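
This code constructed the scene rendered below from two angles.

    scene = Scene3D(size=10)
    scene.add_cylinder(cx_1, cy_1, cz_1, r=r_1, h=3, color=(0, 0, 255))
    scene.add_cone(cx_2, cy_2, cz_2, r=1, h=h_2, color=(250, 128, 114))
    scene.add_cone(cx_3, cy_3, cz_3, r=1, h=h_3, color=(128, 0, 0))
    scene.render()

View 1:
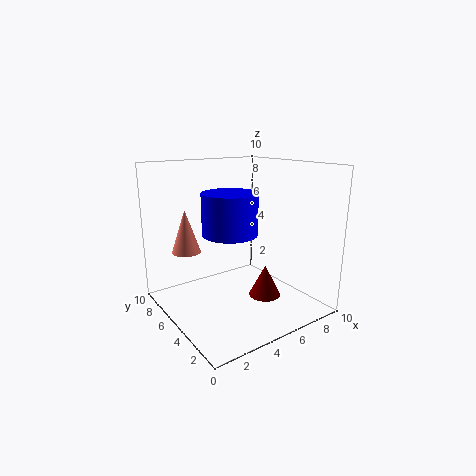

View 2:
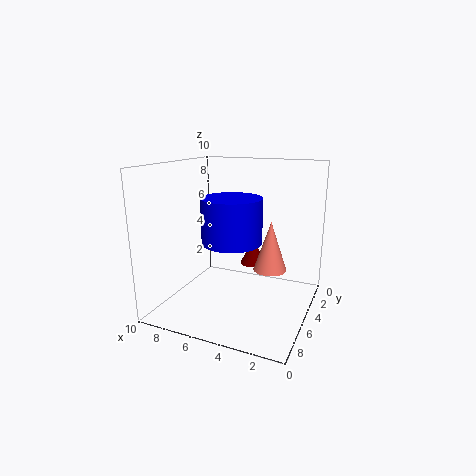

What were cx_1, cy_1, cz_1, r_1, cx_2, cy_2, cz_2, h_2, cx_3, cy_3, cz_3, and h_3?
cx_1 = 5, cy_1 = 6, cz_1 = 5, r_1 = 2, cx_2 = 2, cy_2 = 7, cz_2 = 4, h_2 = 3, cx_3 = 5, cy_3 = 2, cz_3 = 2, h_3 = 2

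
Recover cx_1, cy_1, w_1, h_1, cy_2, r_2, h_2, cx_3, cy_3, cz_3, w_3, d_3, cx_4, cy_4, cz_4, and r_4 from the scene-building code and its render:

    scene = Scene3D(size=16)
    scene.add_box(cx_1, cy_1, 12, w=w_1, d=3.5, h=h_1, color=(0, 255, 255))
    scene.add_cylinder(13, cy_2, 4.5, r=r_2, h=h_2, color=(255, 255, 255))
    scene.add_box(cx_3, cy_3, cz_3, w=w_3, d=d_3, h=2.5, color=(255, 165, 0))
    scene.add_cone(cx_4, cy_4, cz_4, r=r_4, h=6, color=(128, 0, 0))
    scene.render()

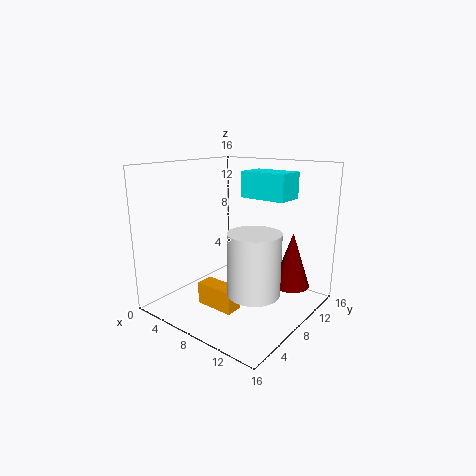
cx_1 = 6.5, cy_1 = 10.5, w_1 = 5.5, h_1 = 3, cy_2 = 4, r_2 = 2.5, h_2 = 6, cx_3 = 5, cy_3 = 4.5, cz_3 = 0.5, w_3 = 4.5, d_3 = 2, cx_4 = 13.5, cy_4 = 10.5, cz_4 = 3, r_4 = 2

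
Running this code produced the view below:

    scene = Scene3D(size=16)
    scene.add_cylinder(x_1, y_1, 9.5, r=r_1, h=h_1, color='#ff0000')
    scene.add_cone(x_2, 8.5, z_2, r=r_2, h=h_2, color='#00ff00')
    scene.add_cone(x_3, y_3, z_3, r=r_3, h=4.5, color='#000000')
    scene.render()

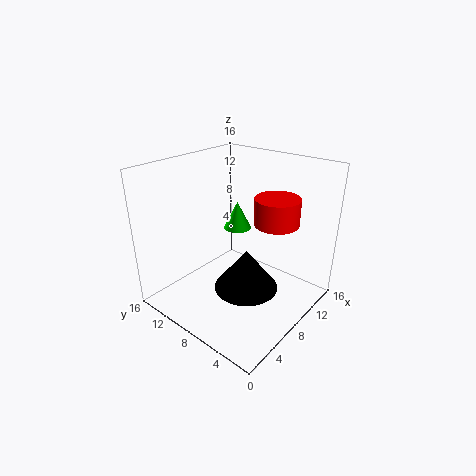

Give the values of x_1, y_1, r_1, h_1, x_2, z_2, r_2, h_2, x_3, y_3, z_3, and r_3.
x_1 = 11; y_1 = 5; r_1 = 2.5; h_1 = 3; x_2 = 8.5; z_2 = 9; r_2 = 1.5; h_2 = 3; x_3 = 7; y_3 = 6; z_3 = 3; r_3 = 3.5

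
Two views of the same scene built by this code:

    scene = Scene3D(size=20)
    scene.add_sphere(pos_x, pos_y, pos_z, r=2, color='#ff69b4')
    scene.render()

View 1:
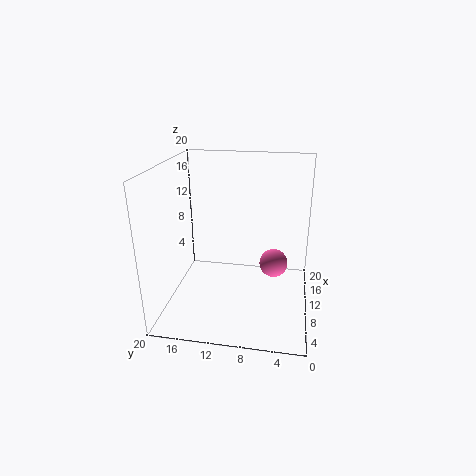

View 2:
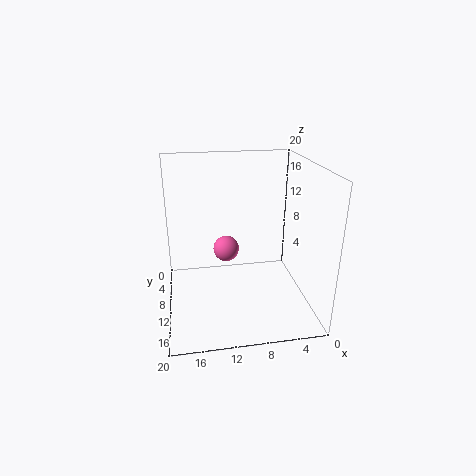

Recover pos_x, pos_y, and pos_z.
pos_x = 11, pos_y = 5, pos_z = 6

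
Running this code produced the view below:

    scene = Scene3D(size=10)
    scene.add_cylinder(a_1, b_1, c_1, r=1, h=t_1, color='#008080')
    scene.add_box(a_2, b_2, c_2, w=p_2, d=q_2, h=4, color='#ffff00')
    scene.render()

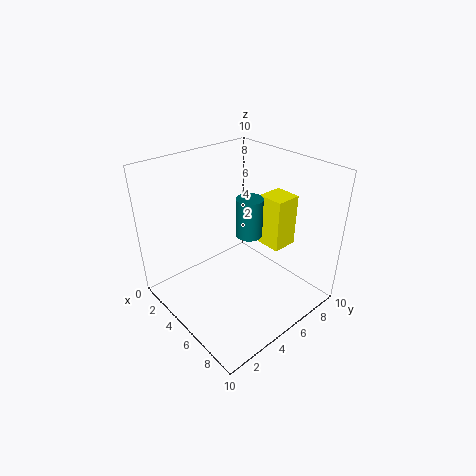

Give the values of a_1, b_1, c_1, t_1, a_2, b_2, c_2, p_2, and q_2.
a_1 = 4; b_1 = 7; c_1 = 4; t_1 = 3; a_2 = 4; b_2 = 8; c_2 = 3; p_2 = 2; q_2 = 2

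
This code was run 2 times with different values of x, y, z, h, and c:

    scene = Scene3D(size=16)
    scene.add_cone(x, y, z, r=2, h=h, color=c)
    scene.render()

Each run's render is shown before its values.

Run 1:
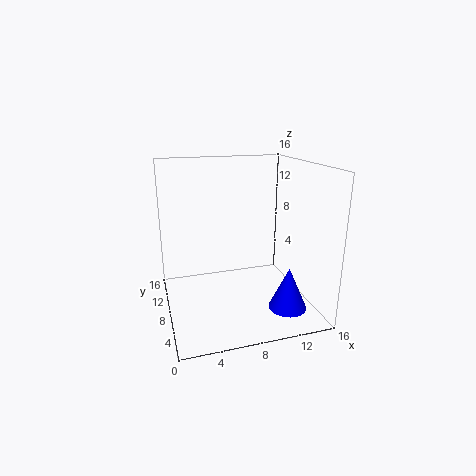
x = 12
y = 3
z = 1.5
h = 4.5
c = 'blue'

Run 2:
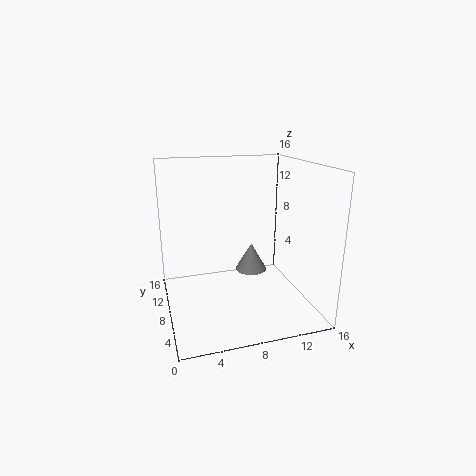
x = 11
y = 12
z = 2
h = 3.5
c = 'gray'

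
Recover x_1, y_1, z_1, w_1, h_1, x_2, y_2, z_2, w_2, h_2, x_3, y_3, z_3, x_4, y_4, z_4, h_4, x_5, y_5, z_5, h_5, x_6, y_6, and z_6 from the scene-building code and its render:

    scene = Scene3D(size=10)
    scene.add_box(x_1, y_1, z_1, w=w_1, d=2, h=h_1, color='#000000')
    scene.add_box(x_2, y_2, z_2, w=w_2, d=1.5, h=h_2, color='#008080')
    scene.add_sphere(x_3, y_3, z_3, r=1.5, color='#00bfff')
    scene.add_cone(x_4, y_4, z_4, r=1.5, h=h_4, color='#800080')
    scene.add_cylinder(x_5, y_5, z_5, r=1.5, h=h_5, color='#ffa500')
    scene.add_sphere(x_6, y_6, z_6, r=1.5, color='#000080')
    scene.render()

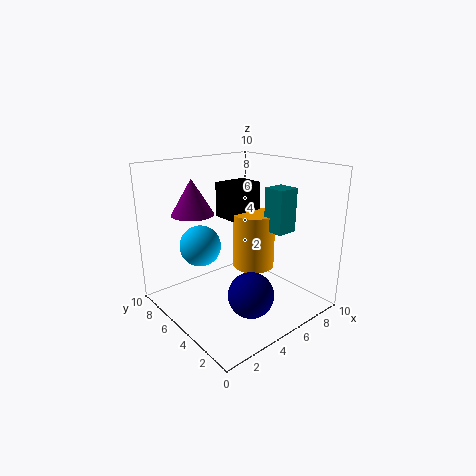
x_1 = 5; y_1 = 5.5; z_1 = 6; w_1 = 2.5; h_1 = 2.5; x_2 = 6.5; y_2 = 2.5; z_2 = 5.5; w_2 = 1.5; h_2 = 3; x_3 = 3.5; y_3 = 7.5; z_3 = 4; x_4 = 3; y_4 = 7.5; z_4 = 6.5; h_4 = 2.5; x_5 = 6.5; y_5 = 5; z_5 = 2.5; h_5 = 4; x_6 = 4; y_6 = 2.5; z_6 = 2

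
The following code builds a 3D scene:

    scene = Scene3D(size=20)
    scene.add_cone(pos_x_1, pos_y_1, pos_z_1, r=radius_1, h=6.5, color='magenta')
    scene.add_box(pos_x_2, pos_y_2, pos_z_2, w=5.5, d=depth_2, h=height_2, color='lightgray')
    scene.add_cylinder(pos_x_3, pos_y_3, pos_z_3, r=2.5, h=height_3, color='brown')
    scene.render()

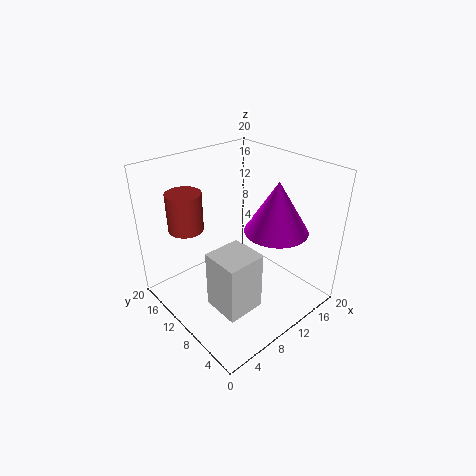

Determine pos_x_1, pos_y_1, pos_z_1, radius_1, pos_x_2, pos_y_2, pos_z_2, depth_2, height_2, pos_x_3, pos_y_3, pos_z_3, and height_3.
pos_x_1 = 11.5; pos_y_1 = 4.5; pos_z_1 = 13; radius_1 = 4; pos_x_2 = 5; pos_y_2 = 5.5; pos_z_2 = 0.5; depth_2 = 5.5; height_2 = 8.5; pos_x_3 = 5.5; pos_y_3 = 16; pos_z_3 = 10.5; height_3 = 5.5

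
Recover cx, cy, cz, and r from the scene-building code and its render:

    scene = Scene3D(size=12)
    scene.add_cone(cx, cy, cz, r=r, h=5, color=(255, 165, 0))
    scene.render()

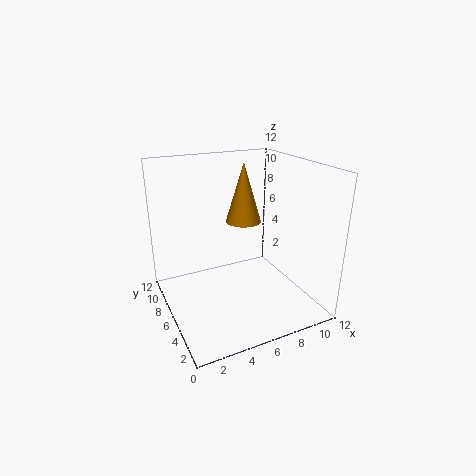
cx = 7; cy = 7; cz = 7; r = 1.5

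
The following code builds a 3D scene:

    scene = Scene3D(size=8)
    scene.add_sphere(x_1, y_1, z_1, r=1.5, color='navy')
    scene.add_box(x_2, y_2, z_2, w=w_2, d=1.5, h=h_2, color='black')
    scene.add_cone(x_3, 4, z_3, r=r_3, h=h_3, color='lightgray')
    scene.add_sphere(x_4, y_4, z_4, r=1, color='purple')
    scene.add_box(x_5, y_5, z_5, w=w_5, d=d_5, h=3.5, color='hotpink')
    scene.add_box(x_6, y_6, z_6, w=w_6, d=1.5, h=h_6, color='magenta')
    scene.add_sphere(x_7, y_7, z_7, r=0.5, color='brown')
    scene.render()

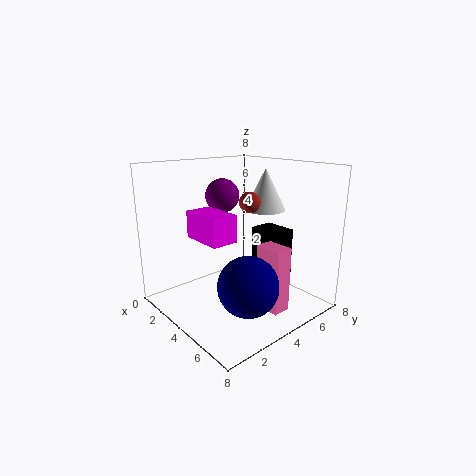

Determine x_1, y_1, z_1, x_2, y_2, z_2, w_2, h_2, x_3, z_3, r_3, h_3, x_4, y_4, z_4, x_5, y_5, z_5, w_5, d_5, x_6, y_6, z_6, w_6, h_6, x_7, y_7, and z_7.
x_1 = 6.5; y_1 = 2.5; z_1 = 2.5; x_2 = 3; y_2 = 6; z_2 = 1; w_2 = 2; h_2 = 3; x_3 = 6; z_3 = 6; r_3 = 1; h_3 = 2; x_4 = 2; y_4 = 4.5; z_4 = 6; x_5 = 5.5; y_5 = 4; z_5 = 0.5; w_5 = 1.5; d_5 = 1; x_6 = 2; y_6 = 2; z_6 = 4; w_6 = 2.5; h_6 = 1.5; x_7 = 6; y_7 = 3; z_7 = 6.5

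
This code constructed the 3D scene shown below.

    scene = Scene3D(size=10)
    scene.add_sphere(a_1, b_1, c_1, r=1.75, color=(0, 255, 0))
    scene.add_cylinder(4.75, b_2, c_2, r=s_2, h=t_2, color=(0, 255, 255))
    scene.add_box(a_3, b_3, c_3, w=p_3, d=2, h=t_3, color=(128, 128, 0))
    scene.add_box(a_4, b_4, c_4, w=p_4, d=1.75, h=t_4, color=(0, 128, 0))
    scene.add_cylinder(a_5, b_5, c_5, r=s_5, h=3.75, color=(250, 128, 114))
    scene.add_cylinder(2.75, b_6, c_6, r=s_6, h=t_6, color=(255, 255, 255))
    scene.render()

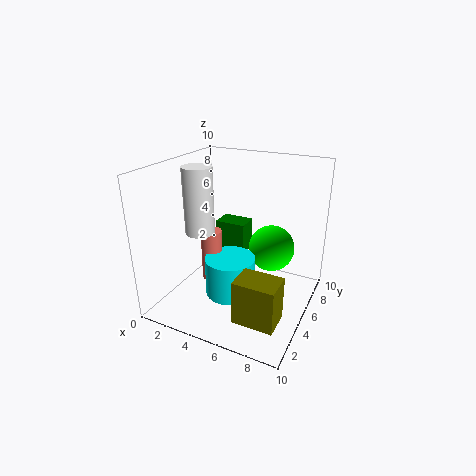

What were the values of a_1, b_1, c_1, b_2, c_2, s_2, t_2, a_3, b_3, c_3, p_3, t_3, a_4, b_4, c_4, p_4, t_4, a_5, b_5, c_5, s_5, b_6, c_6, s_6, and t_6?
a_1 = 6.5, b_1 = 7.75, c_1 = 3.25, b_2 = 4.25, c_2 = 1, s_2 = 1.75, t_2 = 2.75, a_3 = 6.25, b_3 = 1.5, c_3 = 0.75, p_3 = 2.75, t_3 = 3, a_4 = 1.5, b_4 = 8, c_4 = 2, p_4 = 2.5, t_4 = 2.5, a_5 = 3, b_5 = 4.75, c_5 = 1.5, s_5 = 0.75, b_6 = 3.75, c_6 = 5.5, s_6 = 1, t_6 = 4.5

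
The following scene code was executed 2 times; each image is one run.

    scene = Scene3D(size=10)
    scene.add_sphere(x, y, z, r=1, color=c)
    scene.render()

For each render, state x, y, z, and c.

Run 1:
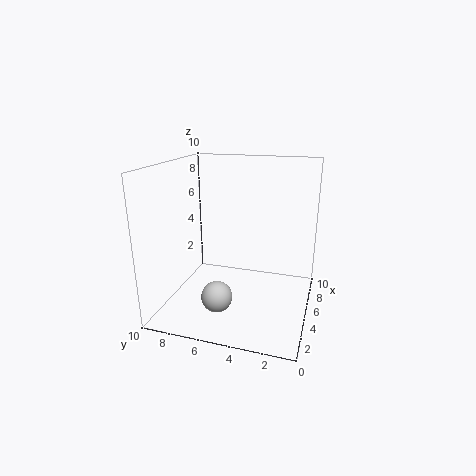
x = 2
y = 5.5
z = 2
c = 'lightgray'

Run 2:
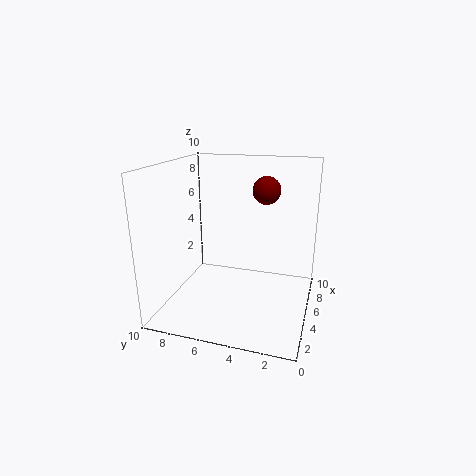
x = 7
y = 3.5
z = 8
c = 'maroon'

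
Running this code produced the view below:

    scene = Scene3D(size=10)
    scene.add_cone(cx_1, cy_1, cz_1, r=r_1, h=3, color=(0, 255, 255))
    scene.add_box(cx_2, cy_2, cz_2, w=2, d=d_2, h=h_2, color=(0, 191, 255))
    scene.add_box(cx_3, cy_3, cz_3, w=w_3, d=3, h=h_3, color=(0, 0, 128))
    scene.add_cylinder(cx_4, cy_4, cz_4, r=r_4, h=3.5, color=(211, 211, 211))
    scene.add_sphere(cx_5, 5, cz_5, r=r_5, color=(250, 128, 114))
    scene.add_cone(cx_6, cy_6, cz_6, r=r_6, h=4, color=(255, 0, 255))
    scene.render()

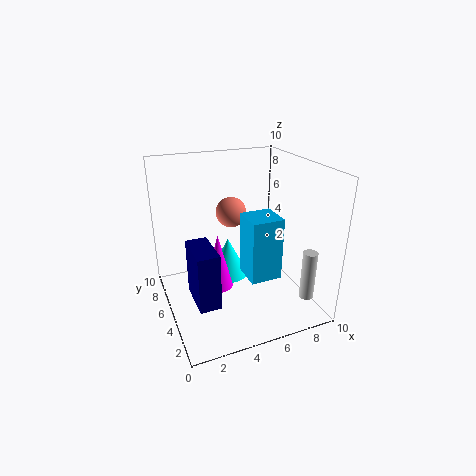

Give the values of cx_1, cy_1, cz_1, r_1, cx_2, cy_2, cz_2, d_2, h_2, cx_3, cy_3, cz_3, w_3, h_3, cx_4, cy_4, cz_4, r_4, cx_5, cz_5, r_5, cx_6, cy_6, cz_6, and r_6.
cx_1 = 5
cy_1 = 7
cz_1 = 1
r_1 = 1.5
cx_2 = 4.5
cy_2 = 1.5
cz_2 = 3.5
d_2 = 2
h_2 = 4
cx_3 = 1.5
cy_3 = 3
cz_3 = 1
w_3 = 1.5
h_3 = 4
cx_4 = 9
cy_4 = 2
cz_4 = 1
r_4 = 0.5
cx_5 = 4.5
cz_5 = 7
r_5 = 1
cx_6 = 3.5
cy_6 = 5
cz_6 = 1.5
r_6 = 1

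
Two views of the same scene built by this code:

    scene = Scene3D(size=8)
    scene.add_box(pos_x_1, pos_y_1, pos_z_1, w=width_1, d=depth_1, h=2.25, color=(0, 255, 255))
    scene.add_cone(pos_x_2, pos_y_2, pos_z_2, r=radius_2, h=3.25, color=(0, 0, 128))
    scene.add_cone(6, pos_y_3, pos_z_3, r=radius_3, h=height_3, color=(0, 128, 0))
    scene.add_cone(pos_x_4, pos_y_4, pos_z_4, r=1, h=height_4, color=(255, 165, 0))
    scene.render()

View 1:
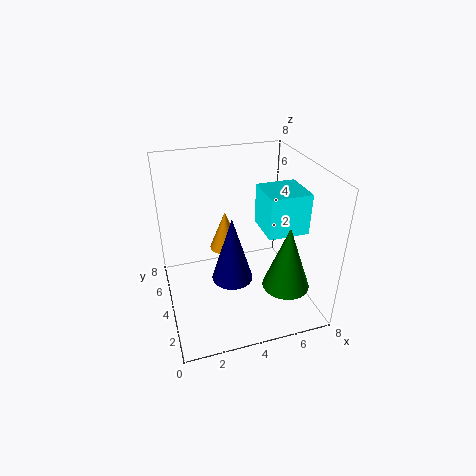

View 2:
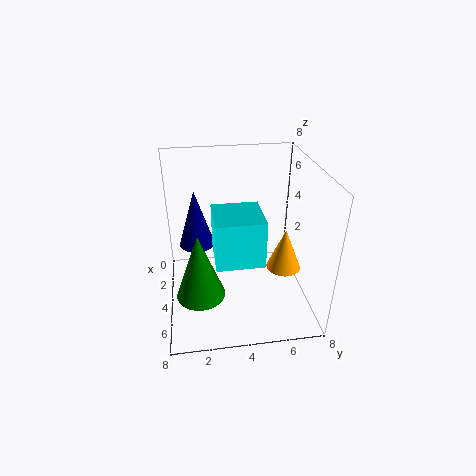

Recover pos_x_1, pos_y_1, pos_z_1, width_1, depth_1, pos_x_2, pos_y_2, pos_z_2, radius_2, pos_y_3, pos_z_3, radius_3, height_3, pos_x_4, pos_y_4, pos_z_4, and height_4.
pos_x_1 = 5.25; pos_y_1 = 2.5; pos_z_1 = 4.5; width_1 = 2.25; depth_1 = 2.25; pos_x_2 = 3; pos_y_2 = 1.75; pos_z_2 = 3.25; radius_2 = 1; pos_y_3 = 1.75; pos_z_3 = 2; radius_3 = 1.25; height_3 = 3.5; pos_x_4 = 4; pos_y_4 = 6.75; pos_z_4 = 1.75; height_4 = 2.5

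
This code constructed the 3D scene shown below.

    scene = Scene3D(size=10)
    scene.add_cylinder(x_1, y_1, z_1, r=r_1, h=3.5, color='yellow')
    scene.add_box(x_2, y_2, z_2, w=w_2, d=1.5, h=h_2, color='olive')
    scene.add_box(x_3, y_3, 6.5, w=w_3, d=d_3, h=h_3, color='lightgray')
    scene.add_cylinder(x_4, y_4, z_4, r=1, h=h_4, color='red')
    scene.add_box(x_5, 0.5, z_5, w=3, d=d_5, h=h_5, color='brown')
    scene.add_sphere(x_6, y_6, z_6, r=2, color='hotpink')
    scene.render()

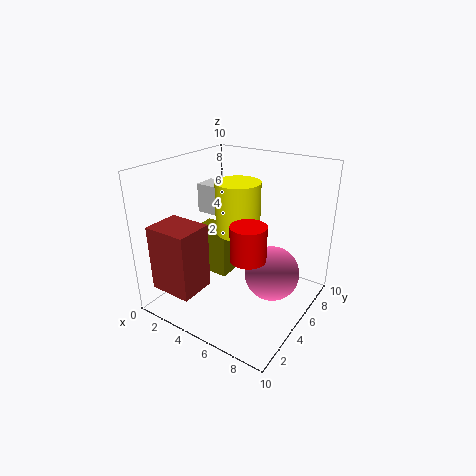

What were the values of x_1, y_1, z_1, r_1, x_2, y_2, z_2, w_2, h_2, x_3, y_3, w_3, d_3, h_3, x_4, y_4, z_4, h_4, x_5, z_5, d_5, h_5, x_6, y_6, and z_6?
x_1 = 5
y_1 = 5
z_1 = 5.5
r_1 = 1.5
x_2 = 0.5
y_2 = 6
z_2 = 0.5
w_2 = 2.5
h_2 = 4
x_3 = 2
y_3 = 4.5
w_3 = 2.5
d_3 = 1.5
h_3 = 2
x_4 = 8
y_4 = 1.5
z_4 = 6
h_4 = 2
x_5 = 1
z_5 = 2
d_5 = 2.5
h_5 = 4.5
x_6 = 7
y_6 = 6.5
z_6 = 2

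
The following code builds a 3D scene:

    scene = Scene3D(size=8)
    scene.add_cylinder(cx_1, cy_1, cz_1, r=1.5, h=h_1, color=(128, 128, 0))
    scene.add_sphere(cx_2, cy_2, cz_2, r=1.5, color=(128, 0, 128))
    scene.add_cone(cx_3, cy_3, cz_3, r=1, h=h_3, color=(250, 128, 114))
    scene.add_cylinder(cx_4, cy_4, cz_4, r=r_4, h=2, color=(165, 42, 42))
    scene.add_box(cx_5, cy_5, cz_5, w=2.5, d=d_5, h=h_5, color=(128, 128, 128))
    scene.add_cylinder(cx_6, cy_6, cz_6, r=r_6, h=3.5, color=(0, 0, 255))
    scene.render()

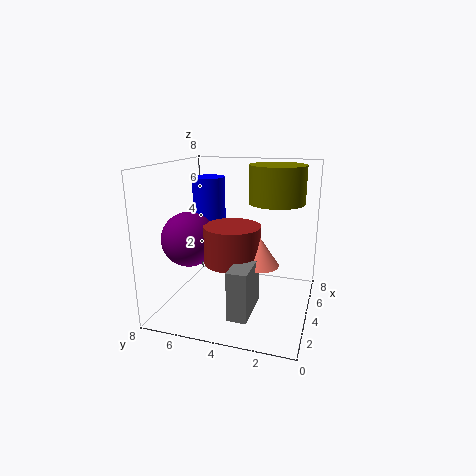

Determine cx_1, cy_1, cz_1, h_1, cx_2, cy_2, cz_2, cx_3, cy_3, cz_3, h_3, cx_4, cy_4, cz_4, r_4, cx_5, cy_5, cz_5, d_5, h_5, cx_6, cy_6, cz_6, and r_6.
cx_1 = 4.5, cy_1 = 2, cz_1 = 6, h_1 = 2, cx_2 = 3, cy_2 = 6.5, cz_2 = 4, cx_3 = 3, cy_3 = 2.5, cz_3 = 3, h_3 = 1.5, cx_4 = 3, cy_4 = 4, cz_4 = 3, r_4 = 1.5, cx_5 = 0.5, cy_5 = 2.5, cz_5 = 1, d_5 = 1, h_5 = 2.5, cx_6 = 6, cy_6 = 6.5, cz_6 = 3.5, r_6 = 1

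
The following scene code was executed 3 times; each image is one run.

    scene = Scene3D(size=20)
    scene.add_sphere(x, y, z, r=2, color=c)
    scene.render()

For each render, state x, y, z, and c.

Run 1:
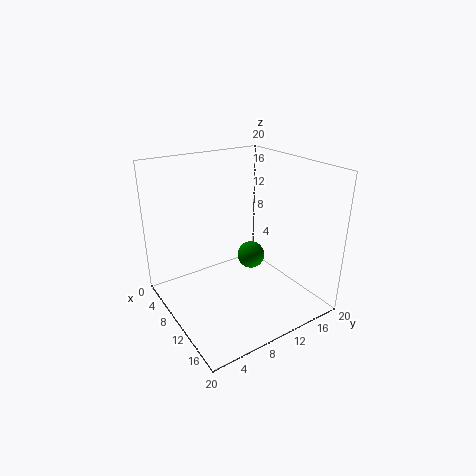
x = 9, y = 13, z = 6, c = 'green'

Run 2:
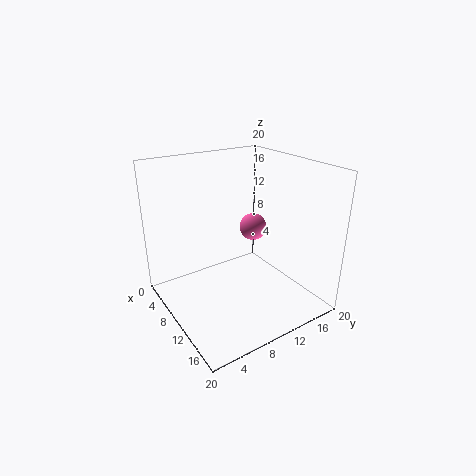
x = 8, y = 14, z = 10, c = 'hotpink'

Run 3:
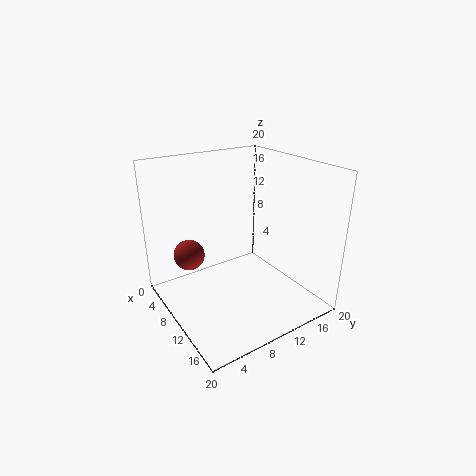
x = 9, y = 3, z = 9, c = 'brown'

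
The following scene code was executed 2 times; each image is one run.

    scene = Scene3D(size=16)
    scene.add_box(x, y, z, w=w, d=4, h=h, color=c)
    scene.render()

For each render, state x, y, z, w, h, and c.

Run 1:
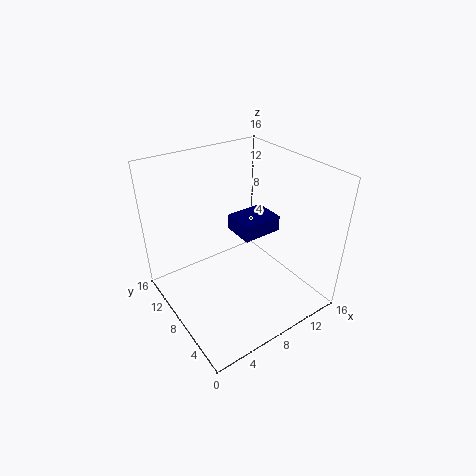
x = 10
y = 9
z = 6
w = 5
h = 2
c = 'navy'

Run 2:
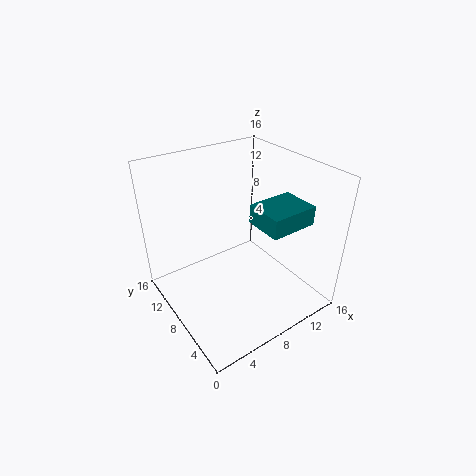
x = 8
y = 2
z = 11
w = 5
h = 2
c = 'teal'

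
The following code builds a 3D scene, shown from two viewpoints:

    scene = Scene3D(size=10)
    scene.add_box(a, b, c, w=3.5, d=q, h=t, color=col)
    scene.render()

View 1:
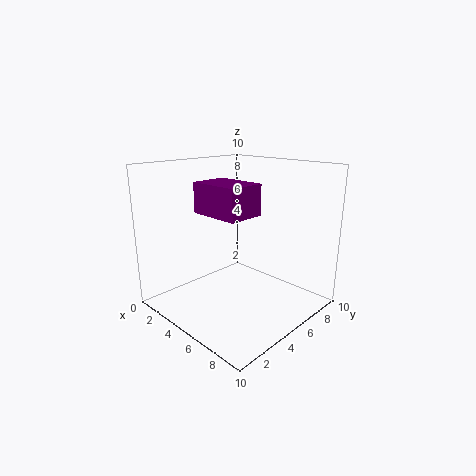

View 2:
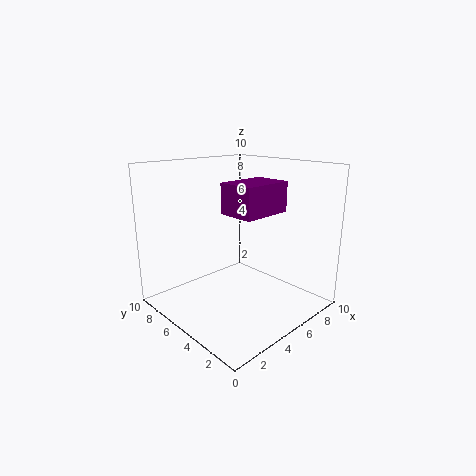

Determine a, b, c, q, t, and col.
a = 3.5; b = 2.5; c = 7; q = 2.5; t = 2; col = 'purple'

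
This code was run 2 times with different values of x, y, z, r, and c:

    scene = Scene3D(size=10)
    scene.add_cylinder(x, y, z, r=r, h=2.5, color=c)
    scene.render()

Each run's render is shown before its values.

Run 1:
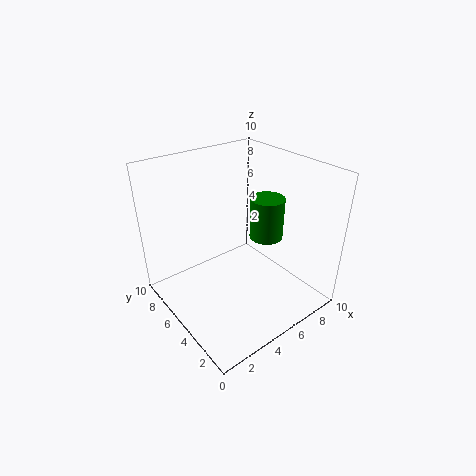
x = 5
y = 2.25
z = 6.5
r = 1
c = 'green'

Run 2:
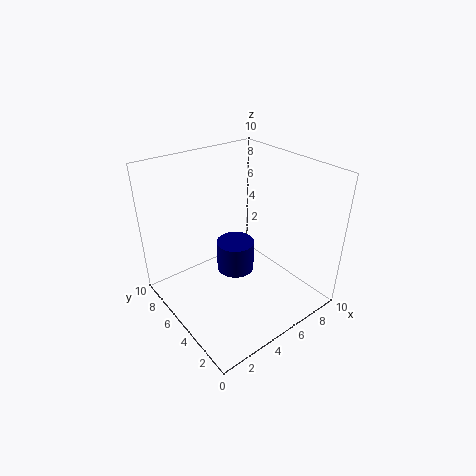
x = 6.5
y = 7.25
z = 0.5
r = 1.5
c = 'navy'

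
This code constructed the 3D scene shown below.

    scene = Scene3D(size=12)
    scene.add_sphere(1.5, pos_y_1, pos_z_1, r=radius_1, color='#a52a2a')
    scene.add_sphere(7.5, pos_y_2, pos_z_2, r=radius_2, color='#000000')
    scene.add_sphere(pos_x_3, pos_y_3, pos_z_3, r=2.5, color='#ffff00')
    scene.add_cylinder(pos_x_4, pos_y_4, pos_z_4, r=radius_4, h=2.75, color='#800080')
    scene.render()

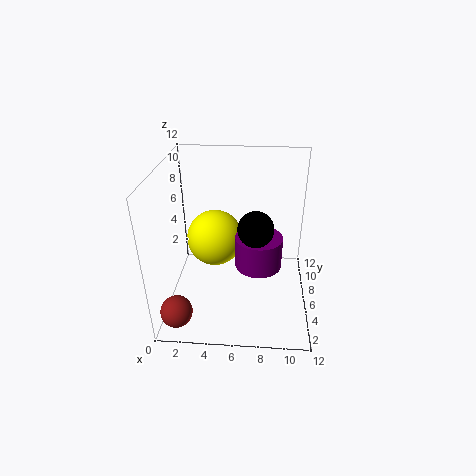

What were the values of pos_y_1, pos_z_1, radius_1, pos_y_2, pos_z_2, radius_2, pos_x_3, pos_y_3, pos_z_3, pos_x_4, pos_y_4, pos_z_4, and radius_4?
pos_y_1 = 1.5; pos_z_1 = 1.75; radius_1 = 1.25; pos_y_2 = 2.25; pos_z_2 = 9; radius_2 = 1.25; pos_x_3 = 3.75; pos_y_3 = 8; pos_z_3 = 4.75; pos_x_4 = 7.75; pos_y_4 = 6.25; pos_z_4 = 3.25; radius_4 = 2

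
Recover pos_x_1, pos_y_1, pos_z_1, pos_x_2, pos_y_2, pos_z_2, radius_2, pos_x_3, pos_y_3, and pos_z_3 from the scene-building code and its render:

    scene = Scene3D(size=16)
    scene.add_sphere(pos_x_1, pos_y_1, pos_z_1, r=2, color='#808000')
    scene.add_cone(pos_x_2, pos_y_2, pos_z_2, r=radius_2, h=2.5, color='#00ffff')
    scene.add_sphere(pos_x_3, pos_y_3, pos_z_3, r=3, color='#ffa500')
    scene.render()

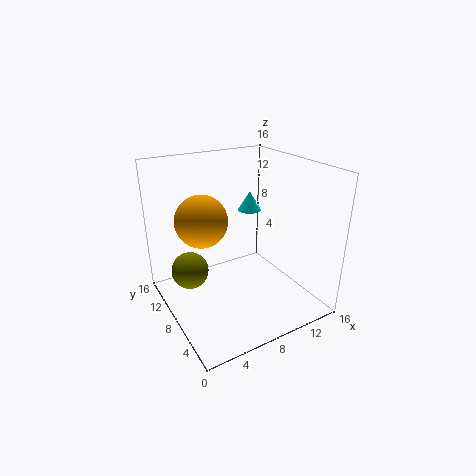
pos_x_1 = 2.5; pos_y_1 = 9; pos_z_1 = 5; pos_x_2 = 13; pos_y_2 = 13.5; pos_z_2 = 8.5; radius_2 = 1.5; pos_x_3 = 5; pos_y_3 = 11; pos_z_3 = 9.5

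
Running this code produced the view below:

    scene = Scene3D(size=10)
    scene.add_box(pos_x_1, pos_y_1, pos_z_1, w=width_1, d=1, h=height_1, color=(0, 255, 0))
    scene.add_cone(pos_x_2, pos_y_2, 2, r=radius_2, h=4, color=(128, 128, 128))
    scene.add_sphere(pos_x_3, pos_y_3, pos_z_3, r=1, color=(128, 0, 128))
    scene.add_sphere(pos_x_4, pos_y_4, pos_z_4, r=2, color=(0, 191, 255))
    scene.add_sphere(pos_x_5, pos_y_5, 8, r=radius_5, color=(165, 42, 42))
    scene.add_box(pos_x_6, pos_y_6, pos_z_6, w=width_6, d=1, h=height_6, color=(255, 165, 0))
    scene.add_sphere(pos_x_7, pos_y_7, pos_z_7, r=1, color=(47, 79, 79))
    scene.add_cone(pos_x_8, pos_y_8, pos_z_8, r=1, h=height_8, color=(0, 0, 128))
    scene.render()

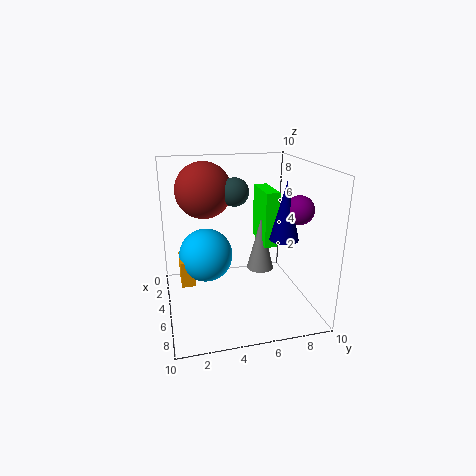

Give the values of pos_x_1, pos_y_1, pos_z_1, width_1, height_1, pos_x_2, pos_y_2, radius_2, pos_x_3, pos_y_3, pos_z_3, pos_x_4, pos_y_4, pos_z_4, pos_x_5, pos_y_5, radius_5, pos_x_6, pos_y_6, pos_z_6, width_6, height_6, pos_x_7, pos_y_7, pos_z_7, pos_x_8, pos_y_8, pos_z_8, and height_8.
pos_x_1 = 2
pos_y_1 = 7
pos_z_1 = 4
width_1 = 3
height_1 = 4
pos_x_2 = 4
pos_y_2 = 7
radius_2 = 1
pos_x_3 = 6
pos_y_3 = 9
pos_z_3 = 7
pos_x_4 = 3
pos_y_4 = 3
pos_z_4 = 3
pos_x_5 = 3
pos_y_5 = 3
radius_5 = 2
pos_x_6 = 2
pos_y_6 = 1
pos_z_6 = 1
width_6 = 2
height_6 = 2
pos_x_7 = 4
pos_y_7 = 5
pos_z_7 = 8
pos_x_8 = 6
pos_y_8 = 8
pos_z_8 = 5
height_8 = 4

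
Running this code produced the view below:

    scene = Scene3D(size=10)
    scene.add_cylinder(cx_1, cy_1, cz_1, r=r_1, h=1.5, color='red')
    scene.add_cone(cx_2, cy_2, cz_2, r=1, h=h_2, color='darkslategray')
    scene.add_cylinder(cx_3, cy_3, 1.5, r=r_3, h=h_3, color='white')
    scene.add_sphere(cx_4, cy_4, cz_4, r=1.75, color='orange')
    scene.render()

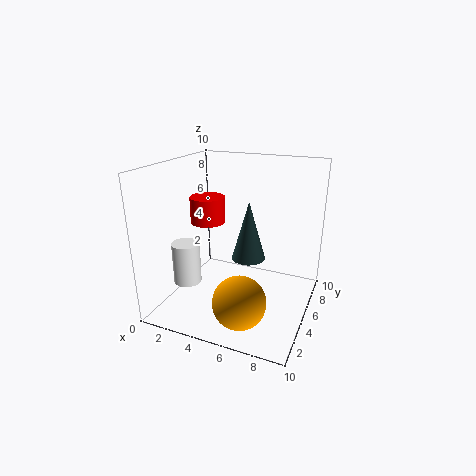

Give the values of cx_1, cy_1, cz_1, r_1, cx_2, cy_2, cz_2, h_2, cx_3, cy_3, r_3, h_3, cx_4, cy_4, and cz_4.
cx_1 = 4.5, cy_1 = 1.75, cz_1 = 7.25, r_1 = 1, cx_2 = 6.75, cy_2 = 2.5, cz_2 = 5, h_2 = 3.5, cx_3 = 1.5, cy_3 = 3.75, r_3 = 1, h_3 = 3, cx_4 = 6.25, cy_4 = 2.25, cz_4 = 1.75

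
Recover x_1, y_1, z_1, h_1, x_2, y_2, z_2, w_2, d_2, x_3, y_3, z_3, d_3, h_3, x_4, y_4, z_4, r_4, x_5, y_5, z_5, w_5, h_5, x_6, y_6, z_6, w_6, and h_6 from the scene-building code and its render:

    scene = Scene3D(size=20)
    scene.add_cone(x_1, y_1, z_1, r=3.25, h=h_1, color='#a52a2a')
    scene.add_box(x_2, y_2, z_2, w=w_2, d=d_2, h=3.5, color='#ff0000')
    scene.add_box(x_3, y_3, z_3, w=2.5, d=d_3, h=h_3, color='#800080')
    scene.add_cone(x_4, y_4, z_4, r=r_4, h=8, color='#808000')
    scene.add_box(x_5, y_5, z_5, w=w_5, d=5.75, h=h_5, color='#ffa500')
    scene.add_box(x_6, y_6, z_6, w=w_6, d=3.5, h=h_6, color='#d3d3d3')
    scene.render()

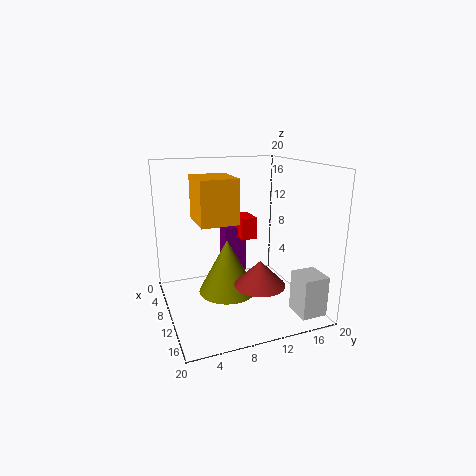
x_1 = 15.75; y_1 = 10.75; z_1 = 5.5; h_1 = 3.25; x_2 = 0.75; y_2 = 12.75; z_2 = 7.5; w_2 = 4; d_2 = 2.5; x_3 = 0.25; y_3 = 10.5; z_3 = 1.5; d_3 = 3.75; h_3 = 7.5; x_4 = 8.25; y_4 = 9; z_4 = 1.25; r_4 = 4.25; x_5 = 0.75; y_5 = 5.5; z_5 = 11; w_5 = 6.75; h_5 = 6.75; x_6 = 15; y_6 = 15.75; z_6 = 0.75; w_6 = 3.75; h_6 = 5.5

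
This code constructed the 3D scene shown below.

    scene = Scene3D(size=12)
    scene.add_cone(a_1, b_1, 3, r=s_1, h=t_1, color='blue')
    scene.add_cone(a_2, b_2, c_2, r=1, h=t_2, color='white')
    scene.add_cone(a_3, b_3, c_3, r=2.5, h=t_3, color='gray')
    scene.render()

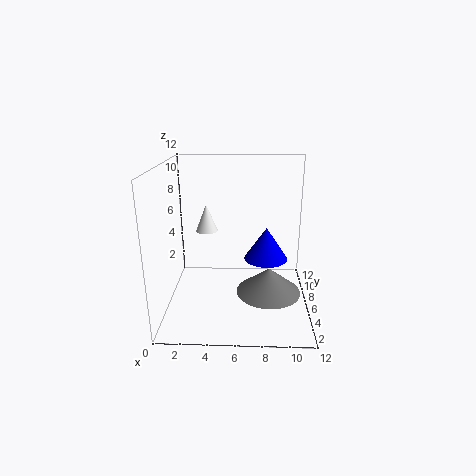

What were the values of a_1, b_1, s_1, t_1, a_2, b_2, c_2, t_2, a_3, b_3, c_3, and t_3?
a_1 = 8.5, b_1 = 8.5, s_1 = 2, t_1 = 3, a_2 = 3, b_2 = 9, c_2 = 5.5, t_2 = 2.5, a_3 = 8.5, b_3 = 3.5, c_3 = 2.5, t_3 = 2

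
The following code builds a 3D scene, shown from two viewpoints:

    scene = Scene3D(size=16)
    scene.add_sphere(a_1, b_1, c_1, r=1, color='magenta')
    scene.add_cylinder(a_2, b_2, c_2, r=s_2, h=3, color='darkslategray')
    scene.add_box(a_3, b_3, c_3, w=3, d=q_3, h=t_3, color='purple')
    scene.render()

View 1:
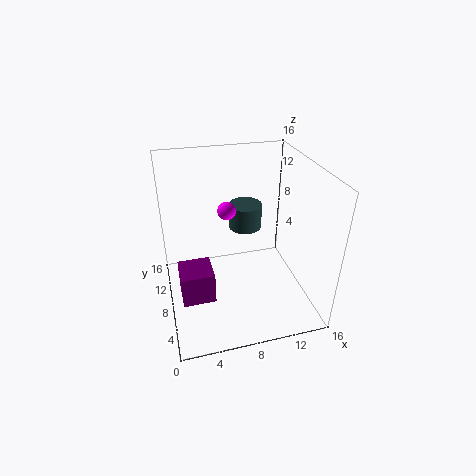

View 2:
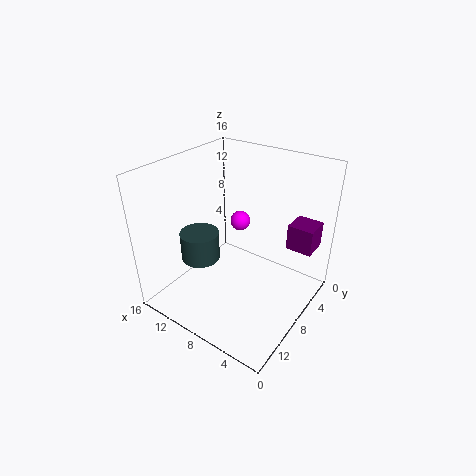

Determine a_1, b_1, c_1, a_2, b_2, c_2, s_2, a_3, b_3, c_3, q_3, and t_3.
a_1 = 7; b_1 = 9; c_1 = 11; a_2 = 10; b_2 = 12; c_2 = 7; s_2 = 2; a_3 = 1; b_3 = 1; c_3 = 6; q_3 = 3; t_3 = 3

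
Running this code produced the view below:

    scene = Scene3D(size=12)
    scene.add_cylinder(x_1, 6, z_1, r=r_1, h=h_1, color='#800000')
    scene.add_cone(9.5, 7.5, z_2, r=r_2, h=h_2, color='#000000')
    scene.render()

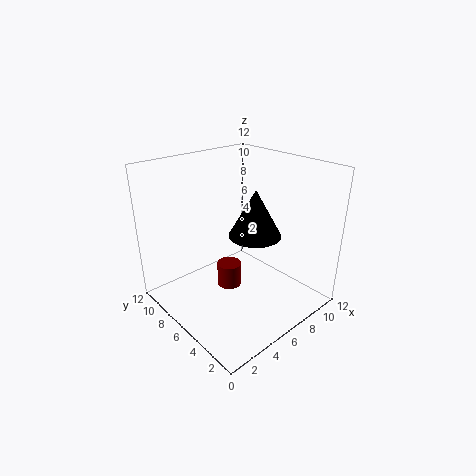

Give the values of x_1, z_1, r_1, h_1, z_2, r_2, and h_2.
x_1 = 5; z_1 = 2; r_1 = 1; h_1 = 2; z_2 = 4.5; r_2 = 2.5; h_2 = 4.5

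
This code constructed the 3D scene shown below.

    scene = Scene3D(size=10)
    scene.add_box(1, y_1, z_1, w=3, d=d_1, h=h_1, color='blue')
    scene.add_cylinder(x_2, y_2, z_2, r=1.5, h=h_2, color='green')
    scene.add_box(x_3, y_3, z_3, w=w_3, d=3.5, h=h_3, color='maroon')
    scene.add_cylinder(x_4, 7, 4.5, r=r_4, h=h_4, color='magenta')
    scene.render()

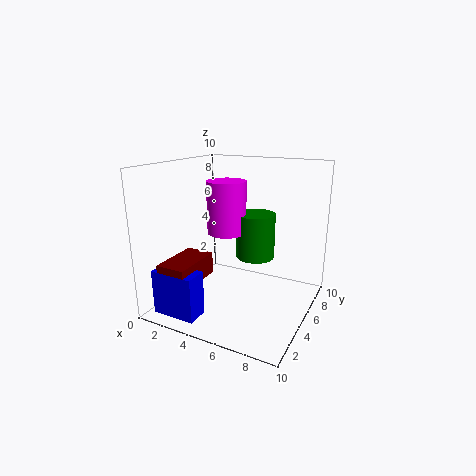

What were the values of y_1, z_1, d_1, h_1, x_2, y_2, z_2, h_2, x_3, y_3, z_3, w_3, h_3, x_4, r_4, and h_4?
y_1 = 0.5; z_1 = 0.5; d_1 = 1.5; h_1 = 3; x_2 = 5; y_2 = 8; z_2 = 2.5; h_2 = 3.5; x_3 = 1.5; y_3 = 0.5; z_3 = 2.5; w_3 = 2; h_3 = 1.5; x_4 = 3; r_4 = 1.5; h_4 = 4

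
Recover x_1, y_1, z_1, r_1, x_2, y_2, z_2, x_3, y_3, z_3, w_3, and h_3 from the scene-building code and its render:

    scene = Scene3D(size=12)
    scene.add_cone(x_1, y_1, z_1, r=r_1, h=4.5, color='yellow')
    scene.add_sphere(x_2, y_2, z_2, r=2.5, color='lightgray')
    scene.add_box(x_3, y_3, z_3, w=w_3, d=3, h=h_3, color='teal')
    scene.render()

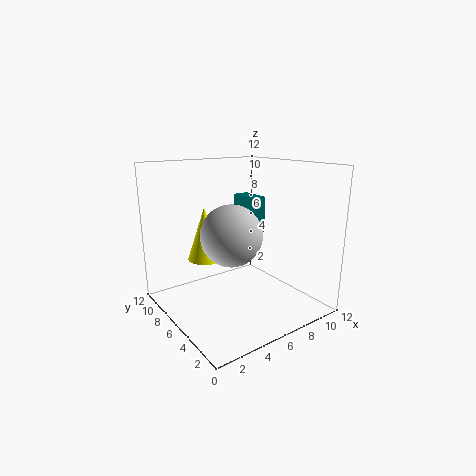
x_1 = 4, y_1 = 8, z_1 = 4, r_1 = 1.5, x_2 = 5, y_2 = 5.5, z_2 = 6.5, x_3 = 9.5, y_3 = 8.5, z_3 = 5, w_3 = 1.5, h_3 = 3.5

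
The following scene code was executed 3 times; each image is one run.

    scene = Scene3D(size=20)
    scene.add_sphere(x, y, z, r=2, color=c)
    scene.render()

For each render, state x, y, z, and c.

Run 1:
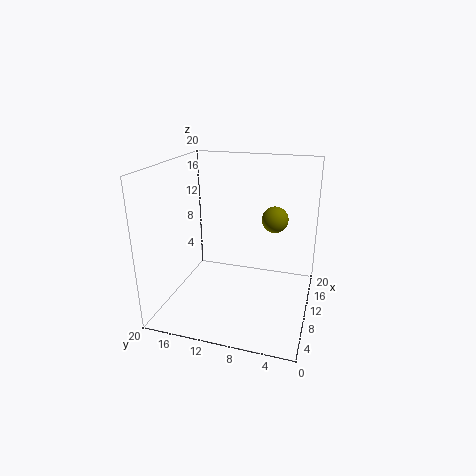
x = 16; y = 6; z = 11; c = 'olive'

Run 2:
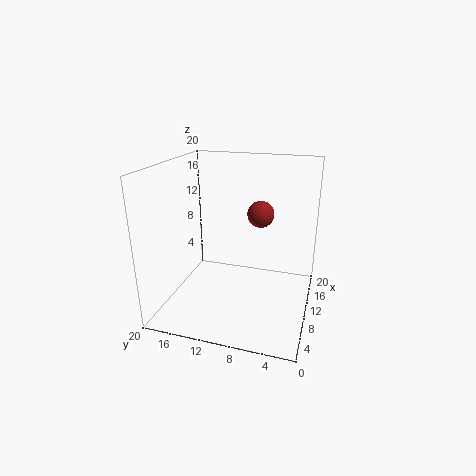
x = 15; y = 8; z = 12; c = 'brown'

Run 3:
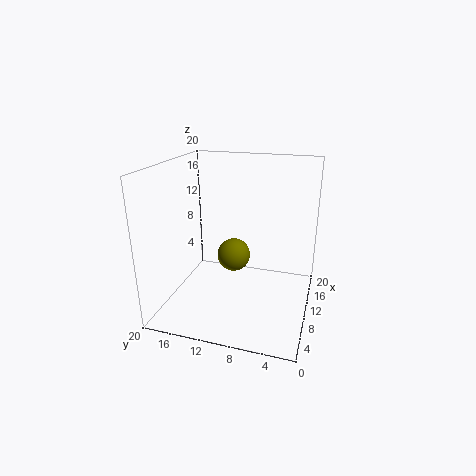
x = 5; y = 9; z = 10; c = 'olive'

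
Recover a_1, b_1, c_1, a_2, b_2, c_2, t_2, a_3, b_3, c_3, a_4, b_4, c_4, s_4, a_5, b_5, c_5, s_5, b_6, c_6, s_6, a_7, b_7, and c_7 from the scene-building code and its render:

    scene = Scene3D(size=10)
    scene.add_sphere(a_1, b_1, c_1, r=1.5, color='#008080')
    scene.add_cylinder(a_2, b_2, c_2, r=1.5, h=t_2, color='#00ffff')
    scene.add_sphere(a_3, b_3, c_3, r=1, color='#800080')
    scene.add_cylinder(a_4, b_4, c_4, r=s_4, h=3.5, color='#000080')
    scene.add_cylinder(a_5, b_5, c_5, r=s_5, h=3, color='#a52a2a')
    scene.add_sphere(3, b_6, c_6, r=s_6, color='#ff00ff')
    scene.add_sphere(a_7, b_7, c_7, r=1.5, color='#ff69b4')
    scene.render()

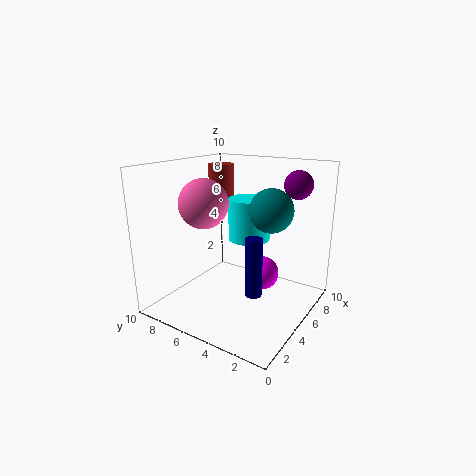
a_1 = 6, b_1 = 3, c_1 = 7, a_2 = 6.5, b_2 = 5, c_2 = 4.5, t_2 = 3, a_3 = 8, b_3 = 2, c_3 = 8.5, a_4 = 2, b_4 = 2, c_4 = 3, s_4 = 0.5, a_5 = 8, b_5 = 8.5, c_5 = 6.5, s_5 = 1, b_6 = 2, c_6 = 4, s_6 = 1, a_7 = 2, b_7 = 5.5, c_7 = 8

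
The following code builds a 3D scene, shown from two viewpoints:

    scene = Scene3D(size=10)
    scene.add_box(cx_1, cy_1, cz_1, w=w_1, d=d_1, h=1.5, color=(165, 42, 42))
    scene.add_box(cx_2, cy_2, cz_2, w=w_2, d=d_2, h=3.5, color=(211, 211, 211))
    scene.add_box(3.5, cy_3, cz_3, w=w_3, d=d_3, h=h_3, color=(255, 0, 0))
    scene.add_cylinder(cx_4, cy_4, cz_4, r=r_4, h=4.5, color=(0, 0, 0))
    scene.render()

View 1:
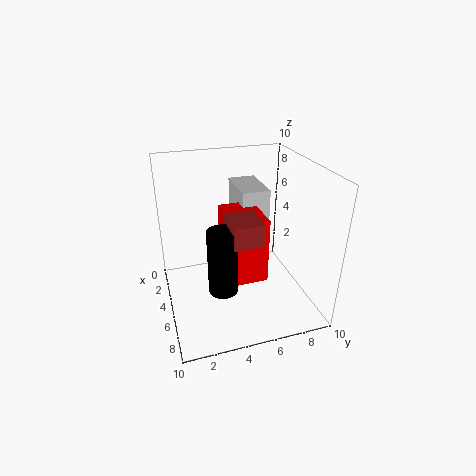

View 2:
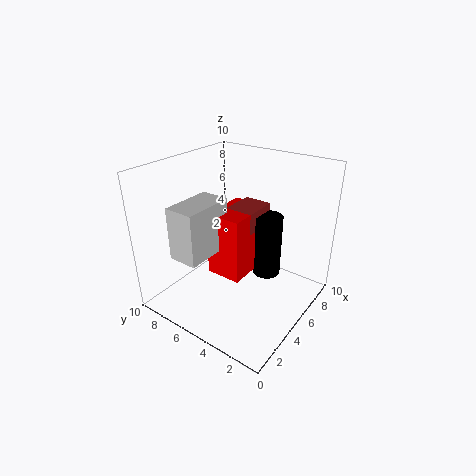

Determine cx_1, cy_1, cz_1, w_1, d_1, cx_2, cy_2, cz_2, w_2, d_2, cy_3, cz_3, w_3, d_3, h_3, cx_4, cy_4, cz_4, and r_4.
cx_1 = 5
cy_1 = 4
cz_1 = 5.5
w_1 = 2.5
d_1 = 2
cx_2 = 1
cy_2 = 5.5
cz_2 = 4.5
w_2 = 3.5
d_2 = 2
cy_3 = 4
cz_3 = 2.5
w_3 = 3.5
d_3 = 2.5
h_3 = 4.5
cx_4 = 6.5
cy_4 = 3.5
cz_4 = 2
r_4 = 1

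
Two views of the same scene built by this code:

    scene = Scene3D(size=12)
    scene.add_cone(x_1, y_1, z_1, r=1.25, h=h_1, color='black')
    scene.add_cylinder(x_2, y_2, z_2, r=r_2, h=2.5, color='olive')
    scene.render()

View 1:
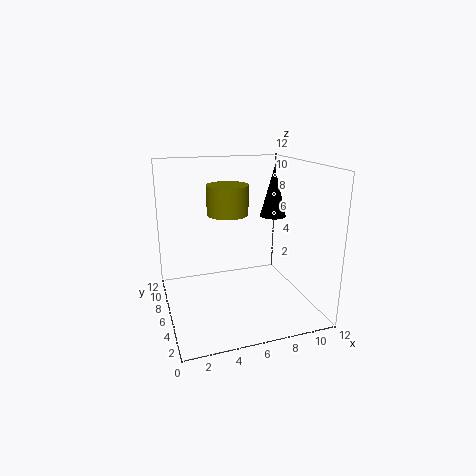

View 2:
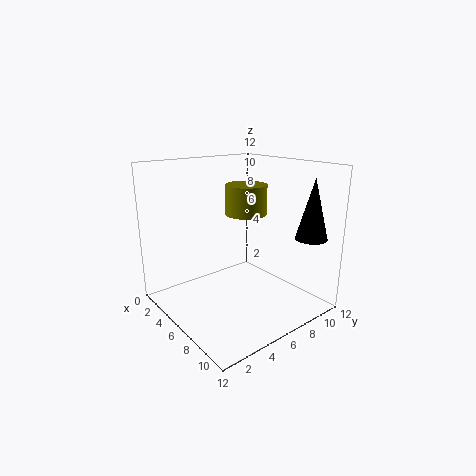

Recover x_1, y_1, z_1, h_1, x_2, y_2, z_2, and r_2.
x_1 = 10.75; y_1 = 9.5; z_1 = 6.5; h_1 = 4.75; x_2 = 5.5; y_2 = 7.25; z_2 = 7.75; r_2 = 1.75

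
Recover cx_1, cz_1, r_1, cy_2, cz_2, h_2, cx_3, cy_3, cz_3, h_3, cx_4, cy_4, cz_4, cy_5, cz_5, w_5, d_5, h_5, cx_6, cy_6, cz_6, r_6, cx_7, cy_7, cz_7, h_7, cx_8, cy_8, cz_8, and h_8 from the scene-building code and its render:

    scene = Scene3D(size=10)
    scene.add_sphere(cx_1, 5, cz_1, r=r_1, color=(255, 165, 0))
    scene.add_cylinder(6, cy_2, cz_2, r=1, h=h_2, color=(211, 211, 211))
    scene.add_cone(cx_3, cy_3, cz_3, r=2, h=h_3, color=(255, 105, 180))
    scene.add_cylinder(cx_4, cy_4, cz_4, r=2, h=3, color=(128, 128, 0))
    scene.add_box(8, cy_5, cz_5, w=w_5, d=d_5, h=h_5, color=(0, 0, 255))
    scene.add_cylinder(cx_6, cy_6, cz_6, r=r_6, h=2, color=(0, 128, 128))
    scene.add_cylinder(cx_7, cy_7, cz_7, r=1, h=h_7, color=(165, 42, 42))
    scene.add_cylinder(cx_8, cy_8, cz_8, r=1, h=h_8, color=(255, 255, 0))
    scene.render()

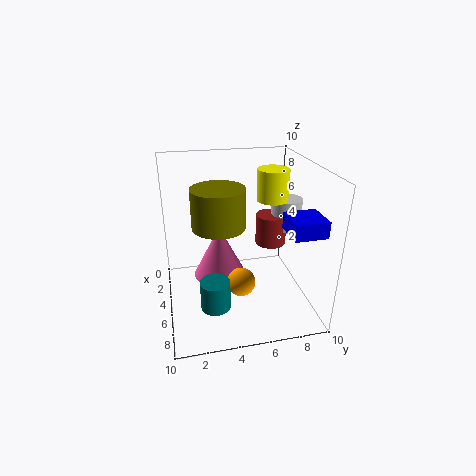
cx_1 = 6
cz_1 = 2
r_1 = 1
cy_2 = 8
cz_2 = 6
h_2 = 2
cx_3 = 3
cy_3 = 4
cz_3 = 1
h_3 = 4
cx_4 = 3
cy_4 = 4
cz_4 = 5
cy_5 = 7
cz_5 = 7
w_5 = 2
d_5 = 2
h_5 = 1
cx_6 = 7
cy_6 = 3
cz_6 = 1
r_6 = 1
cx_7 = 6
cy_7 = 7
cz_7 = 5
h_7 = 2
cx_8 = 6
cy_8 = 7
cz_8 = 8
h_8 = 2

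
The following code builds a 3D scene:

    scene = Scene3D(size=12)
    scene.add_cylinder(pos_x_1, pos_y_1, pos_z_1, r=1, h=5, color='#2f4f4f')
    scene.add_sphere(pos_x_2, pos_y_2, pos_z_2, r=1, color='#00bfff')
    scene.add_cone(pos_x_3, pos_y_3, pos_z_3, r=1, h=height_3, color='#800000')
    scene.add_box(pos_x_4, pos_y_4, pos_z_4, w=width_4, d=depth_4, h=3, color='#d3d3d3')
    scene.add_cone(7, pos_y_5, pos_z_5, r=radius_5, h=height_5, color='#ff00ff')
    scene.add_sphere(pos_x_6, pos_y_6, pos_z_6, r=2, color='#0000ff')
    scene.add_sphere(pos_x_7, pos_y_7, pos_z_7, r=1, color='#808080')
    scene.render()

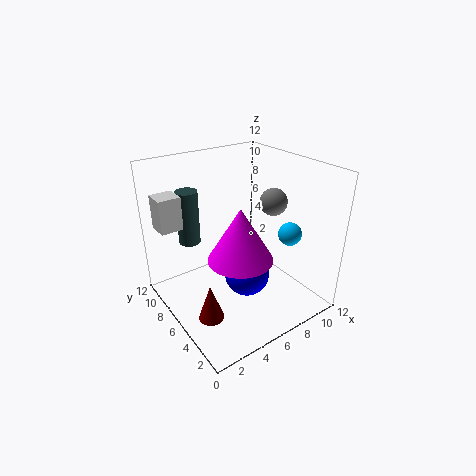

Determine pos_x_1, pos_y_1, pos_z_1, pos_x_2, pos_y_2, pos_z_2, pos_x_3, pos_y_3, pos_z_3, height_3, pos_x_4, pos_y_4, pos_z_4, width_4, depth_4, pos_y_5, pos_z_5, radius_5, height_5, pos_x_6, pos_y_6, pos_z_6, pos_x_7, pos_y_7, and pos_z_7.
pos_x_1 = 4, pos_y_1 = 11, pos_z_1 = 4, pos_x_2 = 10, pos_y_2 = 4, pos_z_2 = 6, pos_x_3 = 2, pos_y_3 = 4, pos_z_3 = 1, height_3 = 3, pos_x_4 = 1, pos_y_4 = 10, pos_z_4 = 6, width_4 = 2, depth_4 = 2, pos_y_5 = 7, pos_z_5 = 3, radius_5 = 3, height_5 = 5, pos_x_6 = 7, pos_y_6 = 6, pos_z_6 = 2, pos_x_7 = 7, pos_y_7 = 3, pos_z_7 = 10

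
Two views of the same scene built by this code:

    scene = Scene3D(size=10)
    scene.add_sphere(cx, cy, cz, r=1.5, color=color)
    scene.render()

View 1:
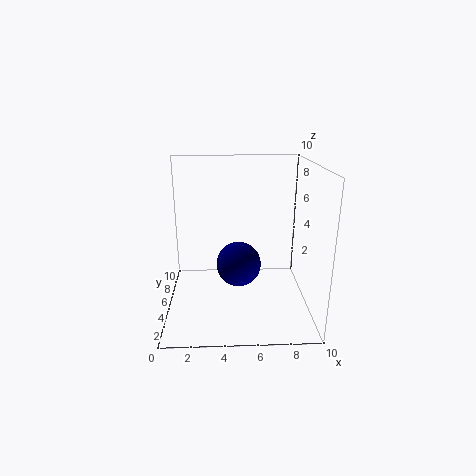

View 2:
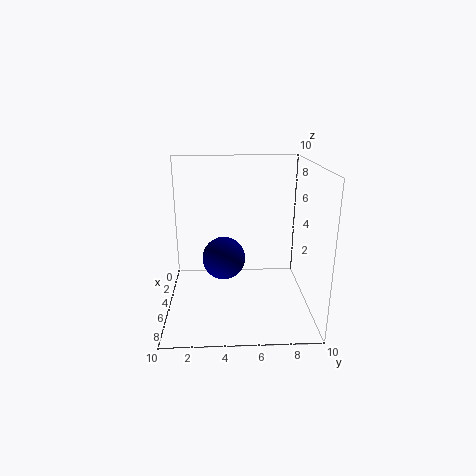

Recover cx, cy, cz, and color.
cx = 5, cy = 4, cz = 3.5, color = 'navy'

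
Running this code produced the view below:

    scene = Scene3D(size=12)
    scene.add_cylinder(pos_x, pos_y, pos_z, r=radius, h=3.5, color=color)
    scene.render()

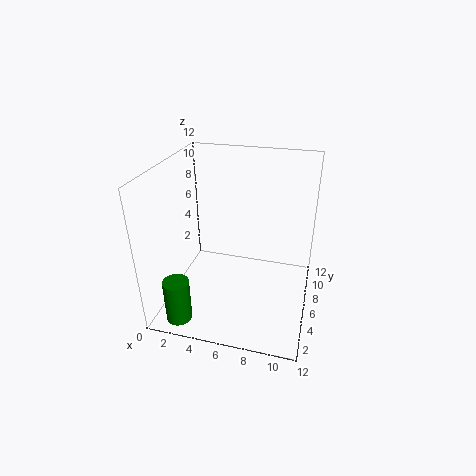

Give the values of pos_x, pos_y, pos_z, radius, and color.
pos_x = 2.5, pos_y = 1, pos_z = 1, radius = 1, color = 'green'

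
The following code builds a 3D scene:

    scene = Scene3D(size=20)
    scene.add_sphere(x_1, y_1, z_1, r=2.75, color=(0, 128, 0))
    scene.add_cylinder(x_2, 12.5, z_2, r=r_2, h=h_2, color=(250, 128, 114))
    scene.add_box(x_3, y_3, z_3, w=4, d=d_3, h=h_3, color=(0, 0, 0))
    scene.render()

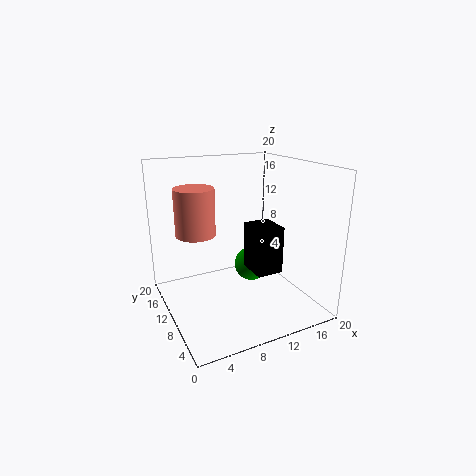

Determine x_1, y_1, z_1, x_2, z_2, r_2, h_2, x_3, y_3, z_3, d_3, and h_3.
x_1 = 15; y_1 = 15; z_1 = 2.75; x_2 = 4.75; z_2 = 10.5; r_2 = 2.75; h_2 = 6.5; x_3 = 12.5; y_3 = 8.25; z_3 = 4; d_3 = 4.75; h_3 = 7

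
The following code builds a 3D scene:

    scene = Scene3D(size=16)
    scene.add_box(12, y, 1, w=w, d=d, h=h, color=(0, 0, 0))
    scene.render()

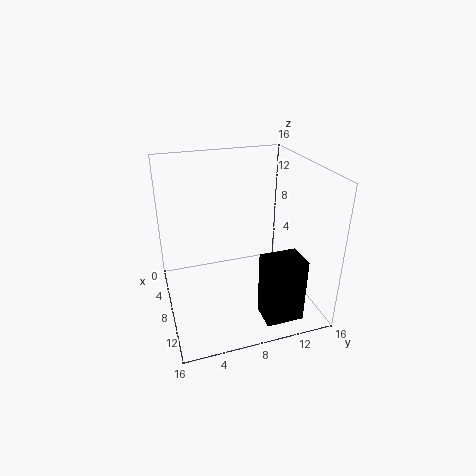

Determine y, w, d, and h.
y = 9; w = 3; d = 4; h = 7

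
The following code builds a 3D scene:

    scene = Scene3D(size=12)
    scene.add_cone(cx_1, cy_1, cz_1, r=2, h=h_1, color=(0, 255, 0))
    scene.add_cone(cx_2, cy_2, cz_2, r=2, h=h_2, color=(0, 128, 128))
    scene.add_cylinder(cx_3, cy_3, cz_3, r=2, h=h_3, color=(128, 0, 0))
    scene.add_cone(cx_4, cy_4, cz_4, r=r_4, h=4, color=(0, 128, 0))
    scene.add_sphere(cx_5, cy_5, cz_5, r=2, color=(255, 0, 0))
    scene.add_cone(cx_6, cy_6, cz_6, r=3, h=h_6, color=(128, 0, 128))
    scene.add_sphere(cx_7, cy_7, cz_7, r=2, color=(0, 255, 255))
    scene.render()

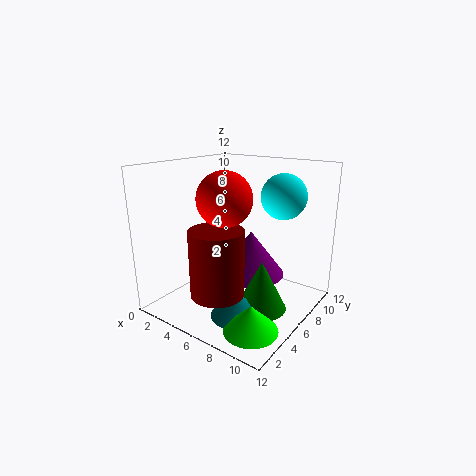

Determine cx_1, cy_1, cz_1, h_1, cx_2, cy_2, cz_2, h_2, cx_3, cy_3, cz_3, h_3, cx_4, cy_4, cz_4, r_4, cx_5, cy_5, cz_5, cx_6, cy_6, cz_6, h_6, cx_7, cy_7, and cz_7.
cx_1 = 10; cy_1 = 2; cz_1 = 1; h_1 = 2; cx_2 = 8; cy_2 = 3; cz_2 = 1; h_2 = 2; cx_3 = 7; cy_3 = 2; cz_3 = 3; h_3 = 5; cx_4 = 9; cy_4 = 5; cz_4 = 1; r_4 = 2; cx_5 = 7; cy_5 = 3; cz_5 = 10; cx_6 = 6; cy_6 = 8; cz_6 = 2; h_6 = 4; cx_7 = 8; cy_7 = 10; cz_7 = 9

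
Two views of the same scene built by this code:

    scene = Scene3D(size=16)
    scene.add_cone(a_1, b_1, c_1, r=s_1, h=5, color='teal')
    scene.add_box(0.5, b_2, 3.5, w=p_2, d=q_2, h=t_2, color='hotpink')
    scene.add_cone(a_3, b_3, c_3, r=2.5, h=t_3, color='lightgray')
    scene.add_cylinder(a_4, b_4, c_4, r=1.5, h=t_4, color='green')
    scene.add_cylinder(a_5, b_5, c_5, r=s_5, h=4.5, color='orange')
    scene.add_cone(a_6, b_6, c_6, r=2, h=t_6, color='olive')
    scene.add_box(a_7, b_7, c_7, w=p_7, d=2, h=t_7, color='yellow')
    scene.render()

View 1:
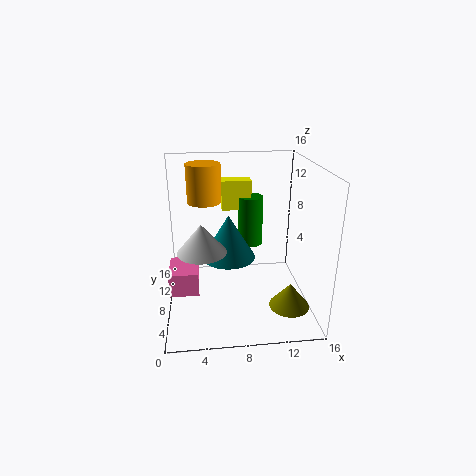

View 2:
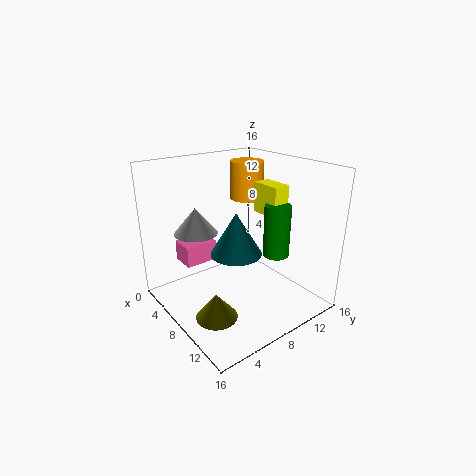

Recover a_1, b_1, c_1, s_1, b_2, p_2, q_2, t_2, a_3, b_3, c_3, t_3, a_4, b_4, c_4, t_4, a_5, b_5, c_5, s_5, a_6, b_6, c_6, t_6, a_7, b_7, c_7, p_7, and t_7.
a_1 = 7
b_1 = 8.5
c_1 = 5.5
s_1 = 3
b_2 = 4
p_2 = 3
q_2 = 4
t_2 = 2.5
a_3 = 4
b_3 = 5
c_3 = 8
t_3 = 3
a_4 = 10
b_4 = 12
c_4 = 5.5
t_4 = 6
a_5 = 4.5
b_5 = 12
c_5 = 11
s_5 = 2
a_6 = 12.5
b_6 = 2
c_6 = 3
t_6 = 2.5
a_7 = 6.5
b_7 = 11.5
c_7 = 10
p_7 = 3.5
t_7 = 3.5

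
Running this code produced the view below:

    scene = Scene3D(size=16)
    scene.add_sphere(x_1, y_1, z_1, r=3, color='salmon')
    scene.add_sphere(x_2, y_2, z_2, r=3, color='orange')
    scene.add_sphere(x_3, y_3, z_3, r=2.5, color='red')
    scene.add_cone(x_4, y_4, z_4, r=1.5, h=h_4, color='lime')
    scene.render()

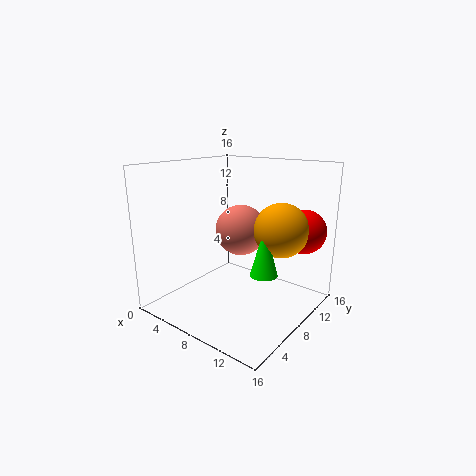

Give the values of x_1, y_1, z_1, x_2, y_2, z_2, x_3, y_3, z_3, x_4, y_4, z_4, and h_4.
x_1 = 6.5, y_1 = 10.5, z_1 = 8, x_2 = 12, y_2 = 10.5, z_2 = 9, x_3 = 13.5, y_3 = 13, z_3 = 8.5, x_4 = 11.5, y_4 = 8, z_4 = 4.5, h_4 = 5.5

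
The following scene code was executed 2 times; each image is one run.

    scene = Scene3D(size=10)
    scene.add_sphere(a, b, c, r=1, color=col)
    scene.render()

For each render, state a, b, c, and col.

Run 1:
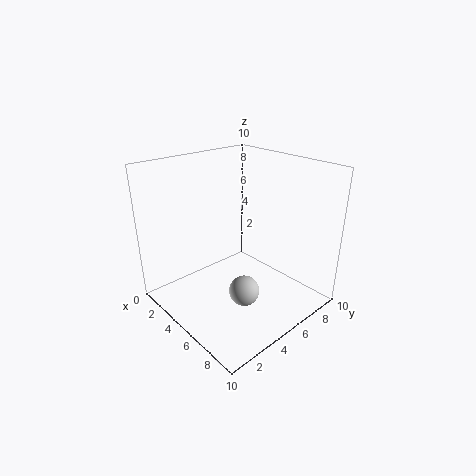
a = 7, b = 3.75, c = 2.25, col = 'lightgray'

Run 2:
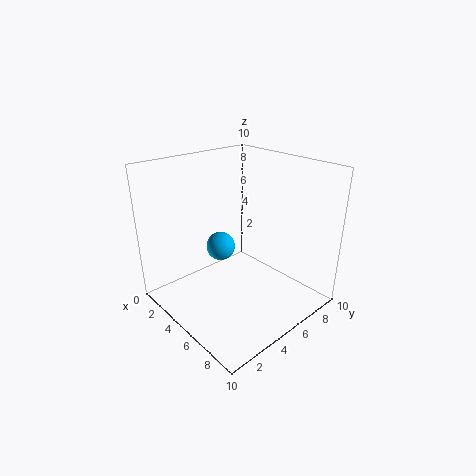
a = 4, b = 4.25, c = 4.25, col = 'deepskyblue'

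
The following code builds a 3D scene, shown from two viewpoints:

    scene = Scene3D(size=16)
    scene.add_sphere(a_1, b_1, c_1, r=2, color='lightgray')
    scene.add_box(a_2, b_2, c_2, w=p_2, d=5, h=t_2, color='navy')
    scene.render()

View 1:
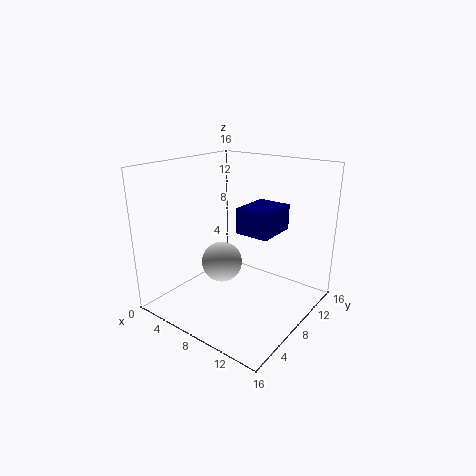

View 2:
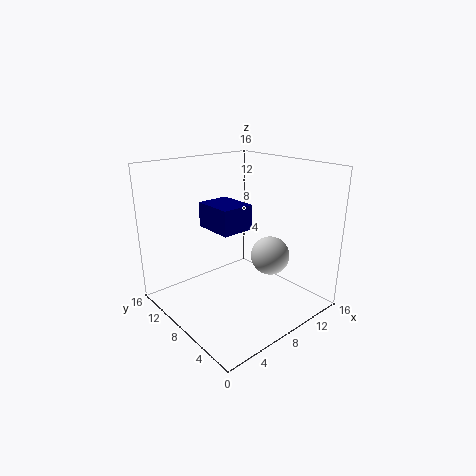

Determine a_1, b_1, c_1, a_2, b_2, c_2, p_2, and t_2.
a_1 = 9, b_1 = 4, c_1 = 7, a_2 = 7, b_2 = 9, c_2 = 8, p_2 = 4, t_2 = 3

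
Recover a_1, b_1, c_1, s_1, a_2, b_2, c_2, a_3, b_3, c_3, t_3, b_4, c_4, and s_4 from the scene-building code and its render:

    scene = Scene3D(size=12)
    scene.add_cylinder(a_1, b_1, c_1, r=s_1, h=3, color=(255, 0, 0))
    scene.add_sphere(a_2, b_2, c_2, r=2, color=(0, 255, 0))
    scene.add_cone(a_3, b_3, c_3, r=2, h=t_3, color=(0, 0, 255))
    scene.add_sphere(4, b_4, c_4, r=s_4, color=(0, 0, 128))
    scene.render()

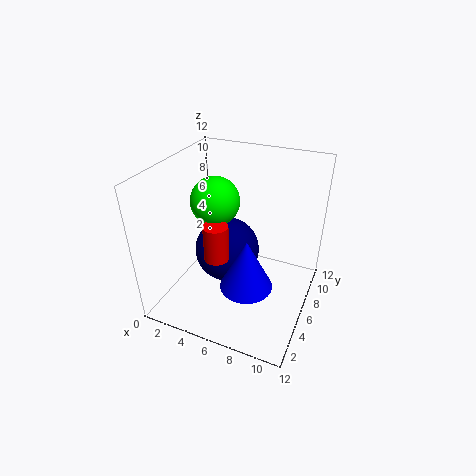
a_1 = 5
b_1 = 4
c_1 = 5
s_1 = 1
a_2 = 4
b_2 = 6
c_2 = 9
a_3 = 8
b_3 = 3
c_3 = 4
t_3 = 4
b_4 = 8
c_4 = 3
s_4 = 3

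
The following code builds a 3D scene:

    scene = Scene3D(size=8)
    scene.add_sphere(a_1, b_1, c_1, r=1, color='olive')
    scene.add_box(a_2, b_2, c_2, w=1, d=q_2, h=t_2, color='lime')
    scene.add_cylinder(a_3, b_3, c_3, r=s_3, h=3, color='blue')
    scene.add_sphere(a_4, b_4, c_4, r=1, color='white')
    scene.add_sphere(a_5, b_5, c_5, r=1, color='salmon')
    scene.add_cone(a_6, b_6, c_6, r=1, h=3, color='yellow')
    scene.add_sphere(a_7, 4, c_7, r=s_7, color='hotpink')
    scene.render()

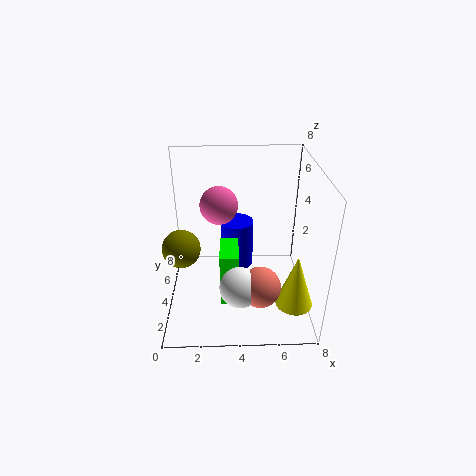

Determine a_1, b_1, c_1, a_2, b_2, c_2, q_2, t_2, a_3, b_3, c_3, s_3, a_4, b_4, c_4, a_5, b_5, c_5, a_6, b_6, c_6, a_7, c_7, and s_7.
a_1 = 1, b_1 = 3, c_1 = 4, a_2 = 3, b_2 = 2, c_2 = 1, q_2 = 2, t_2 = 3, a_3 = 4, b_3 = 6, c_3 = 1, s_3 = 1, a_4 = 4, b_4 = 1, c_4 = 3, a_5 = 5, b_5 = 1, c_5 = 3, a_6 = 7, b_6 = 2, c_6 = 1, a_7 = 3, c_7 = 6, s_7 = 1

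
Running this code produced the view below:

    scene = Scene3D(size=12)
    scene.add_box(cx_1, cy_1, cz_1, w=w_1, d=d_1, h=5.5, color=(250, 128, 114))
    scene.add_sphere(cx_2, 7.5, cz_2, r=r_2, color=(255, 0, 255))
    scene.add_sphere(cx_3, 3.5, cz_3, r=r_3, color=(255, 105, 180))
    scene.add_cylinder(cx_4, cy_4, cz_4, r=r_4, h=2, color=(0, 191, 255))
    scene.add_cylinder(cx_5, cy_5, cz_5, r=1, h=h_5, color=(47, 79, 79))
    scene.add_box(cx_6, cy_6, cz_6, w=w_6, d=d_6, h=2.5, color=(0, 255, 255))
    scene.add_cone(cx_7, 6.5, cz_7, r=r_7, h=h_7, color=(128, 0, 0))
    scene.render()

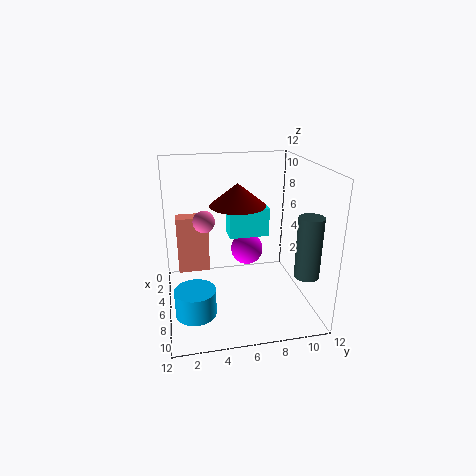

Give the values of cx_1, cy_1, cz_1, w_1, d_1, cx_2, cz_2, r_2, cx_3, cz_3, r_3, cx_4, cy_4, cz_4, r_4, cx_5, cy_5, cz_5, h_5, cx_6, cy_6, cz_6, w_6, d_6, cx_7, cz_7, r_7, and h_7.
cx_1 = 0.5, cy_1 = 1, cz_1 = 1, w_1 = 1.5, d_1 = 3, cx_2 = 3, cz_2 = 3.5, r_2 = 1.5, cx_3 = 3, cz_3 = 6.5, r_3 = 1, cx_4 = 10, cy_4 = 2, cz_4 = 2, r_4 = 1.5, cx_5 = 9, cy_5 = 11, cz_5 = 3.5, h_5 = 5, cx_6 = 3, cy_6 = 5.5, cz_6 = 5.5, w_6 = 2, d_6 = 3.5, cx_7 = 3.5, cz_7 = 8, r_7 = 2.5, h_7 = 2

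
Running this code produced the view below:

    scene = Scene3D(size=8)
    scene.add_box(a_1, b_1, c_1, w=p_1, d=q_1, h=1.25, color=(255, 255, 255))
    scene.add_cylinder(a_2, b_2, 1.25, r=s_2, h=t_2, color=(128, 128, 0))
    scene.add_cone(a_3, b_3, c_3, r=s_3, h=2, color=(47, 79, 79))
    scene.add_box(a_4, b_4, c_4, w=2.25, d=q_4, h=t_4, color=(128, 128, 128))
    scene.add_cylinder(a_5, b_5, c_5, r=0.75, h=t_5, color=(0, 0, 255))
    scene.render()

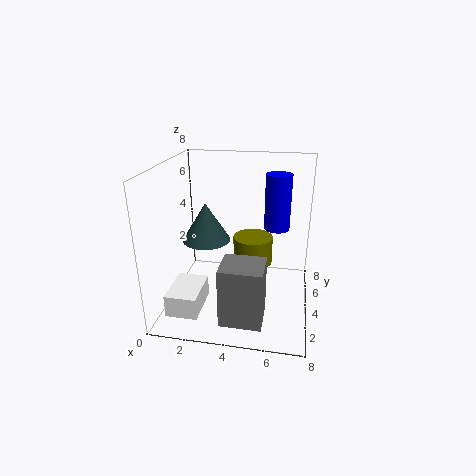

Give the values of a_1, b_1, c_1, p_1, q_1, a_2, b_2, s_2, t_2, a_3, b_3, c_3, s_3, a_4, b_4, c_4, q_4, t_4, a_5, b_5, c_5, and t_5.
a_1 = 0.5
b_1 = 1.25
c_1 = 0.25
p_1 = 1.75
q_1 = 2.5
a_2 = 4.5
b_2 = 6.5
s_2 = 1.25
t_2 = 1.75
a_3 = 2.5
b_3 = 3
c_3 = 4.25
s_3 = 1.25
a_4 = 3.5
b_4 = 1
c_4 = 0.25
q_4 = 2
t_4 = 3.25
a_5 = 6
b_5 = 5.75
c_5 = 4
t_5 = 3.25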